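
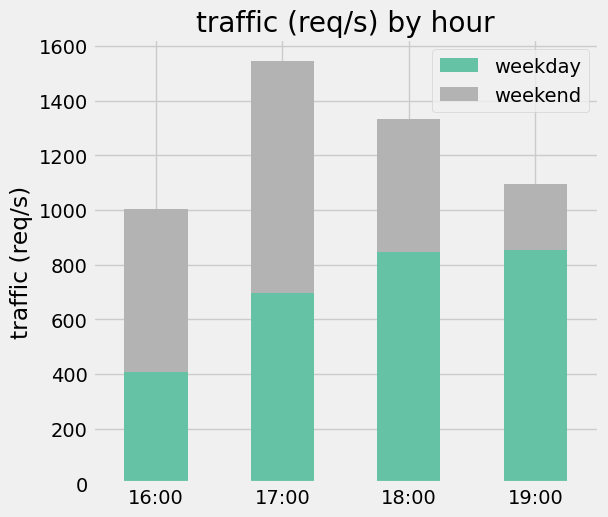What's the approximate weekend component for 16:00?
≈ 600

weekend top ≈ 1000, bottom ≈ 400; segment ≈ 600.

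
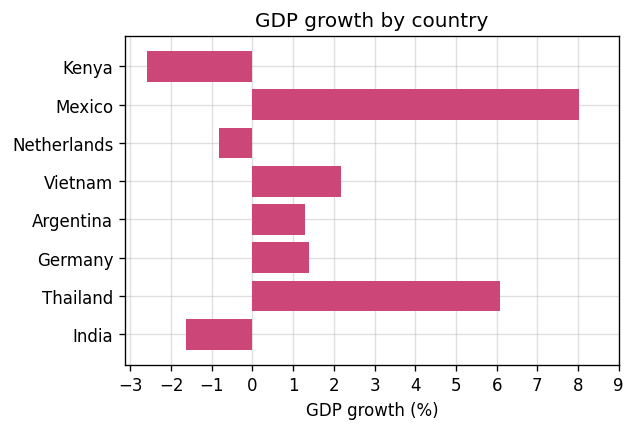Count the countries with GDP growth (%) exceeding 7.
1

Above 7: Mexico.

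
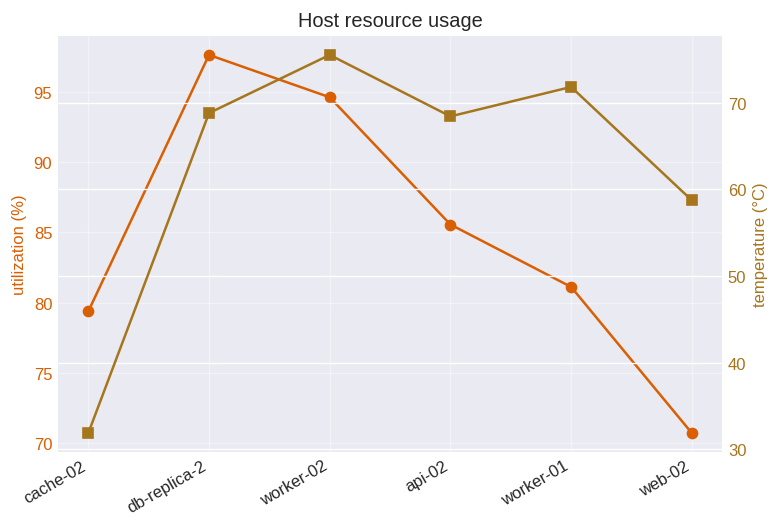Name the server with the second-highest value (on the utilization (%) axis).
Top 3 (on the utilization (%) axis): db-replica-2 ≈ 100, worker-02 ≈ 95, api-02 ≈ 85.

worker-02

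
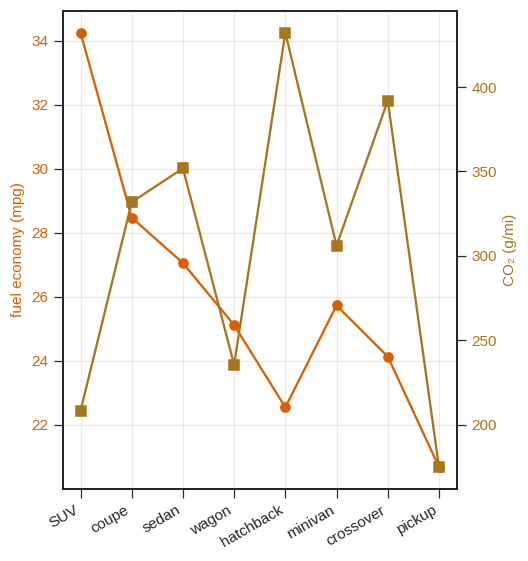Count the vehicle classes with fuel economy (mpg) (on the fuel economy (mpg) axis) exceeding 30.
Above 30: SUV.

1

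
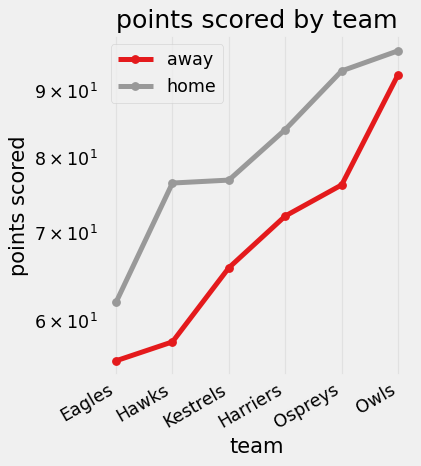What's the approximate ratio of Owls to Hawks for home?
≈ 1.27×

Owls ≈ 95, Hawks ≈ 75; 95/75 ≈ 1.27.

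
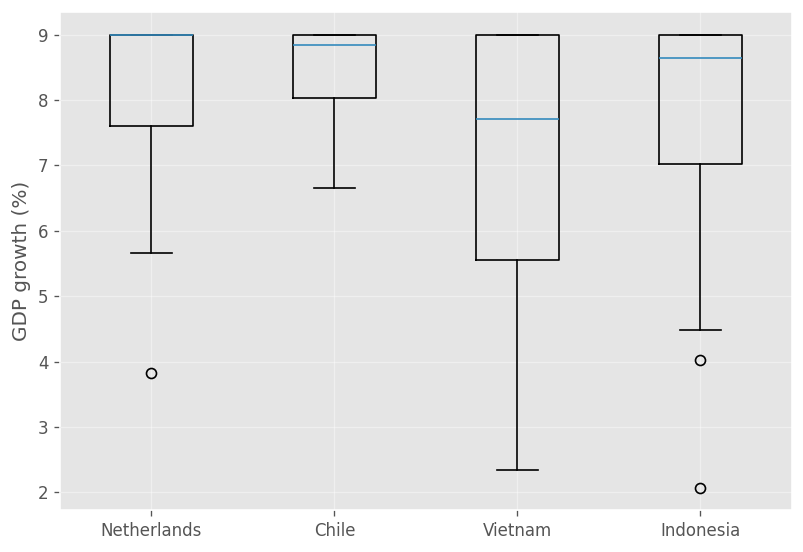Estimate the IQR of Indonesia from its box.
≈ 2.0

Q3 ≈ 9.0, Q1 ≈ 7.0; IQR ≈ 2.0.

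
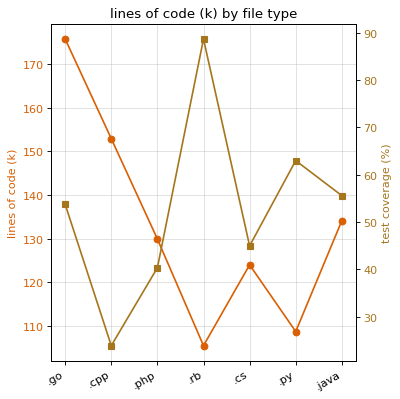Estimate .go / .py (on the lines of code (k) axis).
.go ≈ 180, .py ≈ 110; 180/110 ≈ 1.64.

≈ 1.64×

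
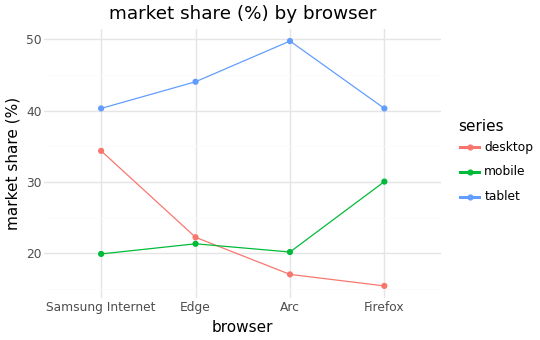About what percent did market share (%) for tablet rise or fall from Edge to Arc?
≈ +11.1%

Edge ≈ 45, Arc ≈ 50; (50 − 45) / 45 ≈ +11.1%.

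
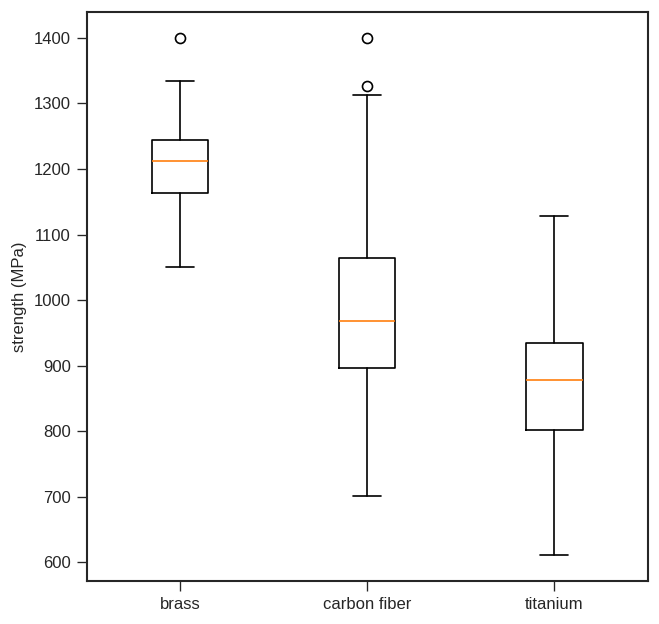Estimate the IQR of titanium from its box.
Q3 ≈ 950, Q1 ≈ 800; IQR ≈ 150.

≈ 150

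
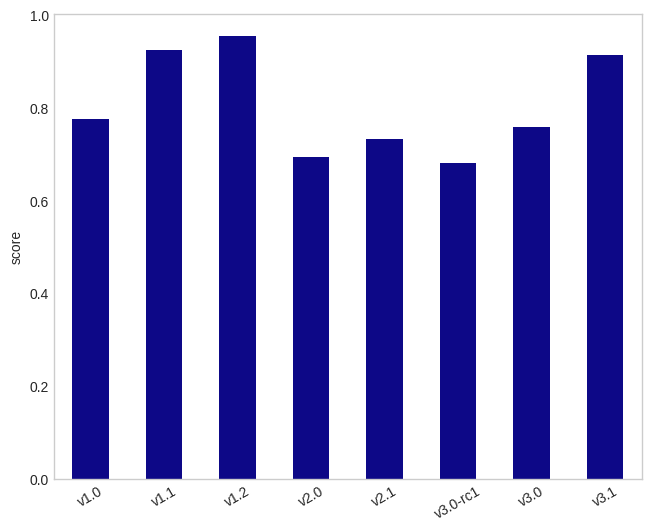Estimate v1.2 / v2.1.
≈ 1.43×

v1.2 ≈ 1.0, v2.1 ≈ 0.7; 1.0/0.7 ≈ 1.43.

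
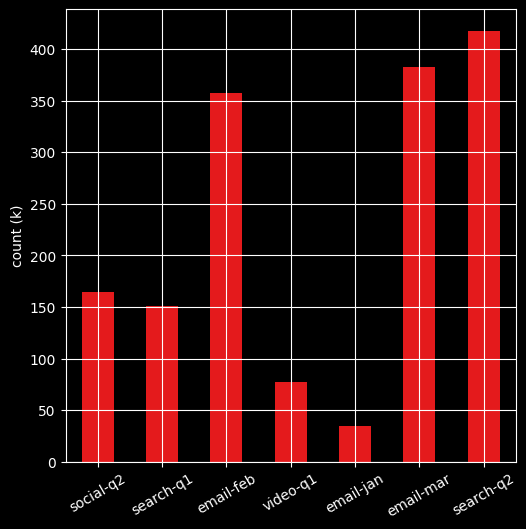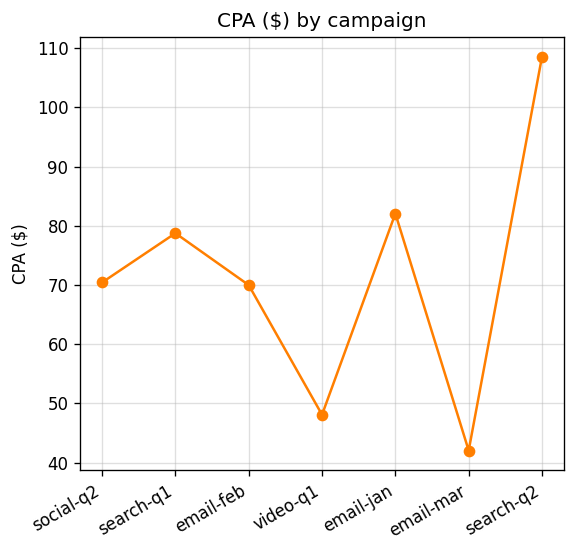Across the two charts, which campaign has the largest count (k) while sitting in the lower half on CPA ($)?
Chart 2 median CPA ($) ≈ 70; below-median campaigns: email-feb, video-q1, email-mar. Among those, email-mar has the highest count (k) (≈ 400).

email-mar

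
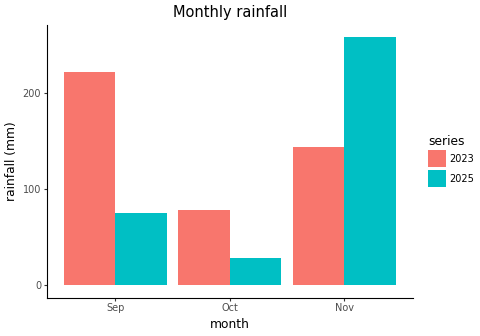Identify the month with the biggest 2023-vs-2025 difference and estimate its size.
Sep: 2023 ≈ 225, 2025 ≈ 75 → gap ≈ 150. Next-largest (Nov) is only ≈ 100.

Sep, ≈ 150 mm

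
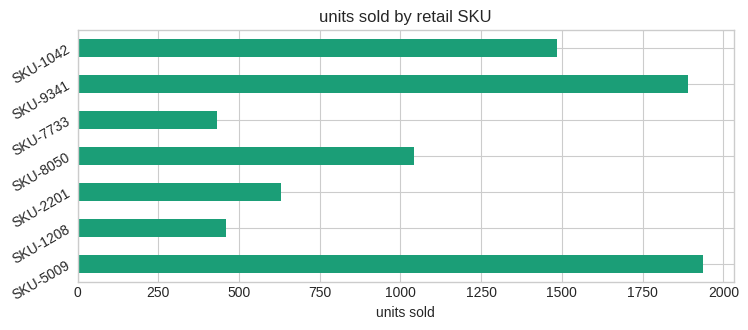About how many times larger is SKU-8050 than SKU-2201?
≈ 1.67×

SKU-8050 ≈ 1000, SKU-2201 ≈ 600; 1000/600 ≈ 1.67.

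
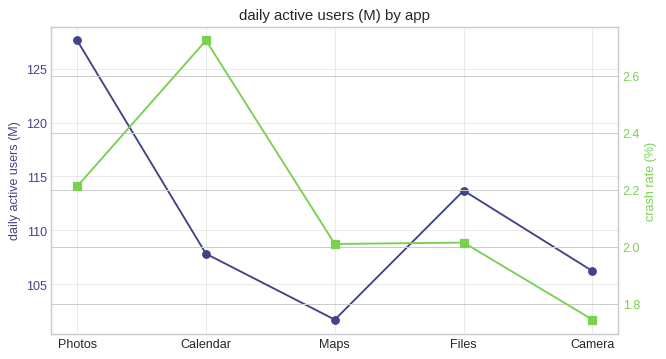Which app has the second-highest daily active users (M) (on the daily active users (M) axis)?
Files

Top 3 (on the daily active users (M) axis): Photos ≈ 130, Files ≈ 115, Calendar ≈ 110.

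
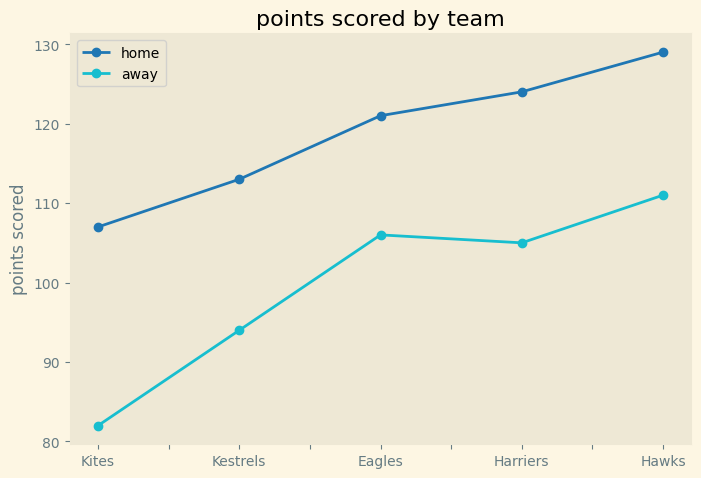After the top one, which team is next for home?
Top 3 for home: Hawks ≈ 130, Harriers ≈ 125, Eagles ≈ 120.

Harriers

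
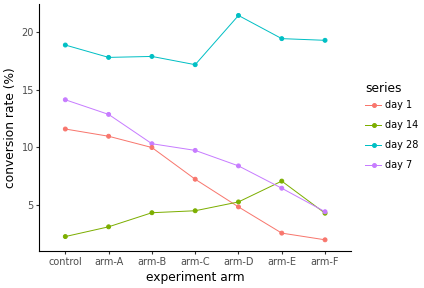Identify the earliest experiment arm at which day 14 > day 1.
arm-C: day 14 ≈ 4 vs day 1 ≈ 8 (not yet); arm-D: day 14 ≈ 6 vs day 1 ≈ 4 (first crossover).

arm-D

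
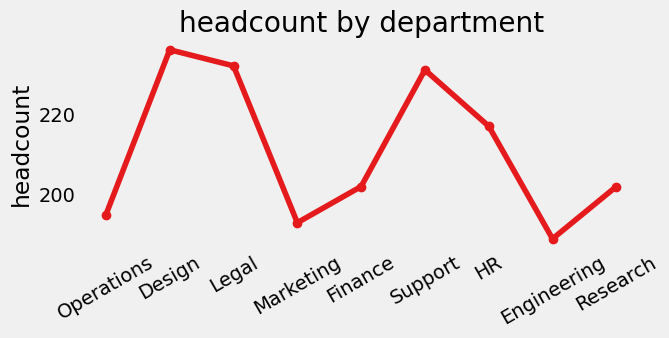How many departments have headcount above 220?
Above 220: Design, Legal, Support.

3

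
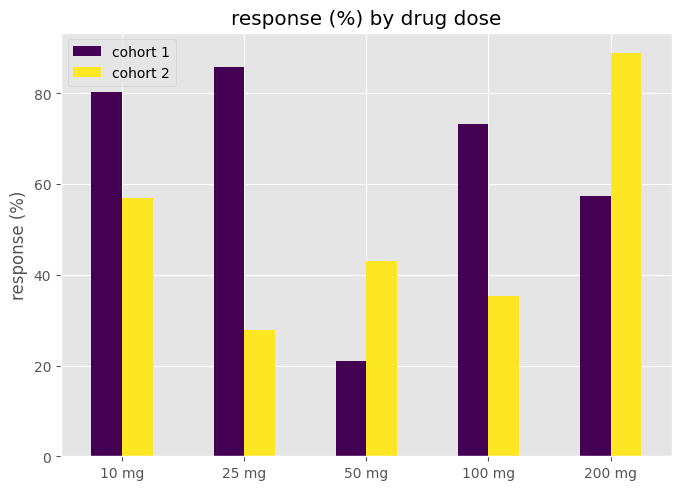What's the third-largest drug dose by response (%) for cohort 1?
100 mg

Top 4 for cohort 1: 25 mg ≈ 90, 10 mg ≈ 80, 100 mg ≈ 70, 200 mg ≈ 60.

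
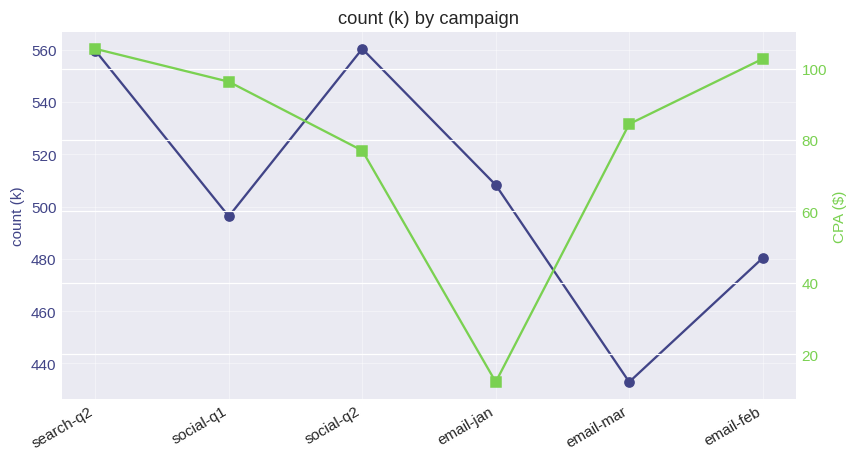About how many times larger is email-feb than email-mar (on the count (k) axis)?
≈ 1.09×

email-feb ≈ 480, email-mar ≈ 440; 480/440 ≈ 1.09.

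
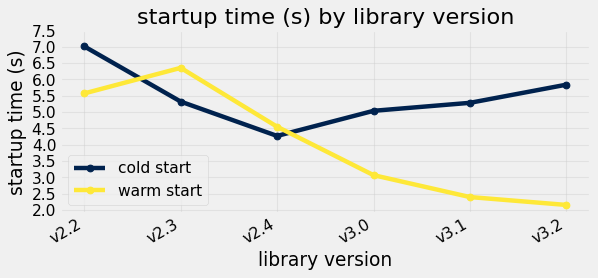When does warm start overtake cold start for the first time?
v2.2: warm start ≈ 5.5 vs cold start ≈ 7.0 (not yet); v2.3: warm start ≈ 6.5 vs cold start ≈ 5.5 (first crossover).

v2.3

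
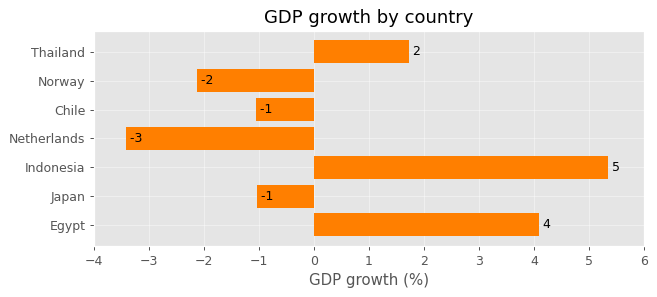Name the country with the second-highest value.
Egypt

Top 3: Indonesia ≈ 5, Egypt ≈ 4, Thailand ≈ 2.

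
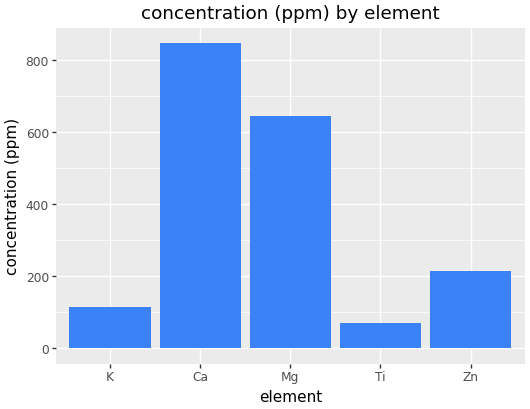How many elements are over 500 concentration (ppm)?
Above 500: Ca, Mg.

2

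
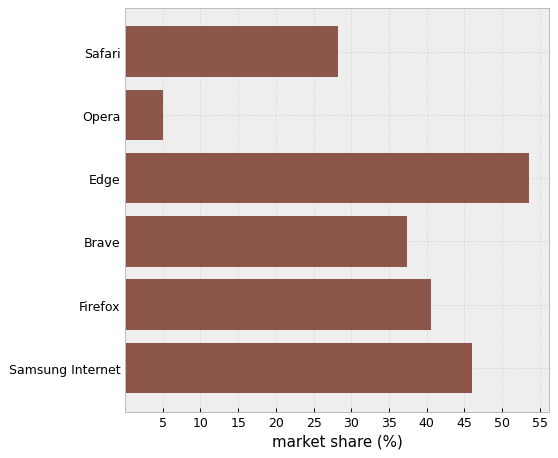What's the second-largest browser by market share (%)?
Samsung Internet

Top 3: Edge ≈ 55, Samsung Internet ≈ 45, Firefox ≈ 40.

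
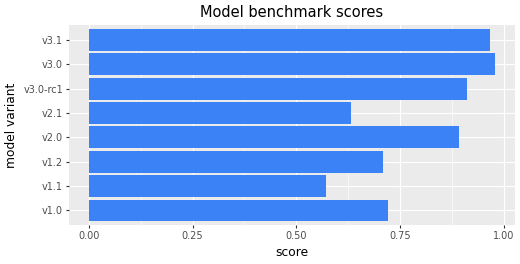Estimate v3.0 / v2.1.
v3.0 ≈ 1.0, v2.1 ≈ 0.6; 1.0/0.6 ≈ 1.67.

≈ 1.67×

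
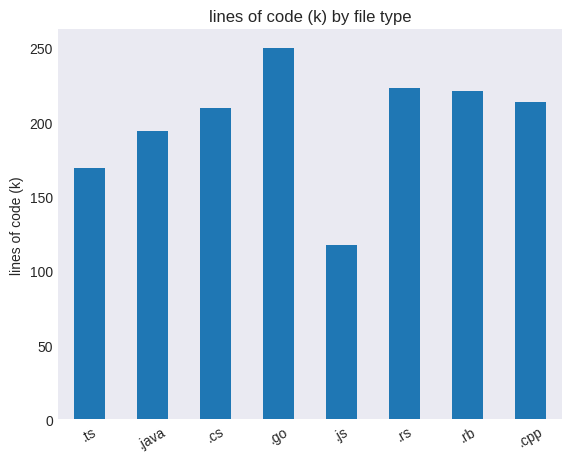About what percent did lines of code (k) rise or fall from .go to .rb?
≈ -10%

.go ≈ 250, .rb ≈ 225; (225 − 250) / 250 ≈ -10%.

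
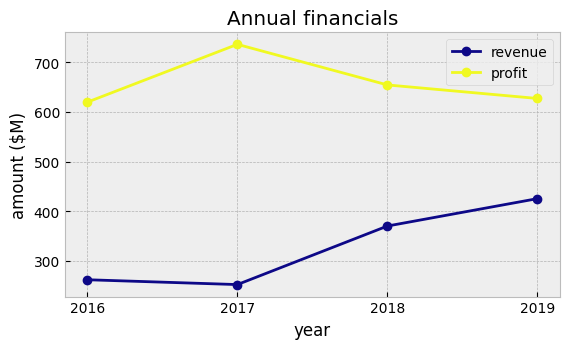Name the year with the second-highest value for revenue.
2018

Top 3 for revenue: 2019 ≈ 450, 2018 ≈ 350, 2016 ≈ 250.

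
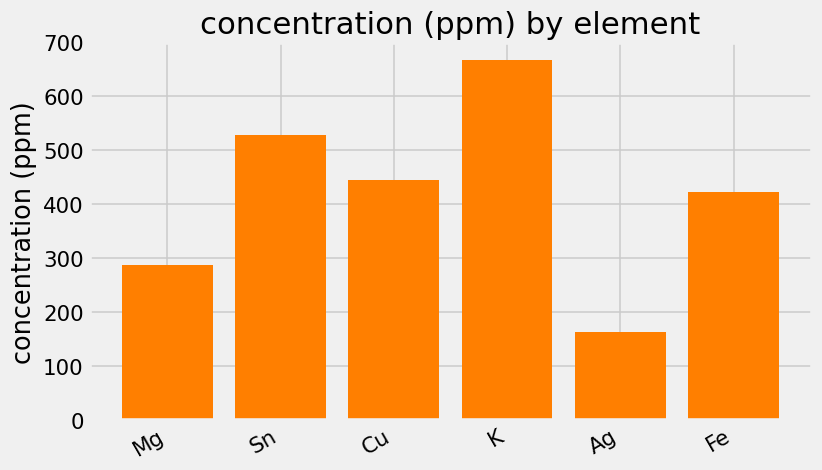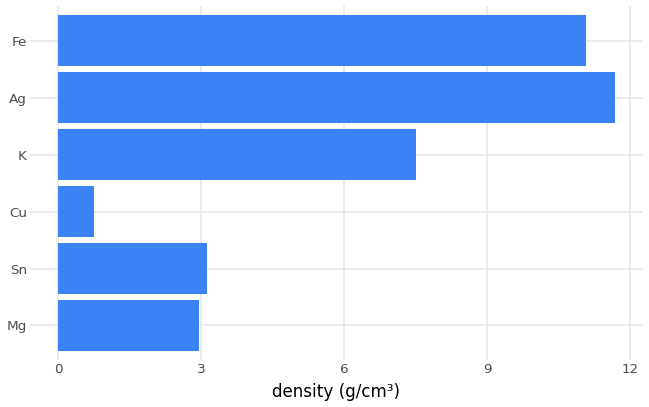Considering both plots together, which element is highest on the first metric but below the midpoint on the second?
Chart 2 median density (g/cm³) ≈ 6; below-median elements: Mg, Sn, Cu. Among those, Sn has the highest concentration (ppm) (≈ 500).

Sn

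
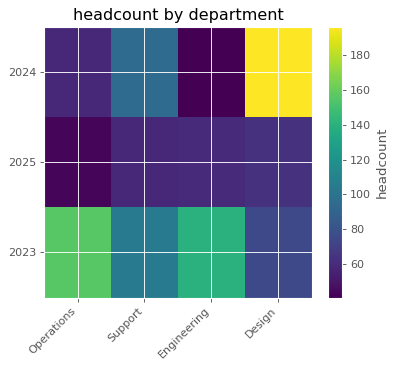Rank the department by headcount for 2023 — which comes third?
Top 4 for 2023: Operations ≈ 160, Engineering ≈ 140, Support ≈ 100, Design ≈ 80.

Support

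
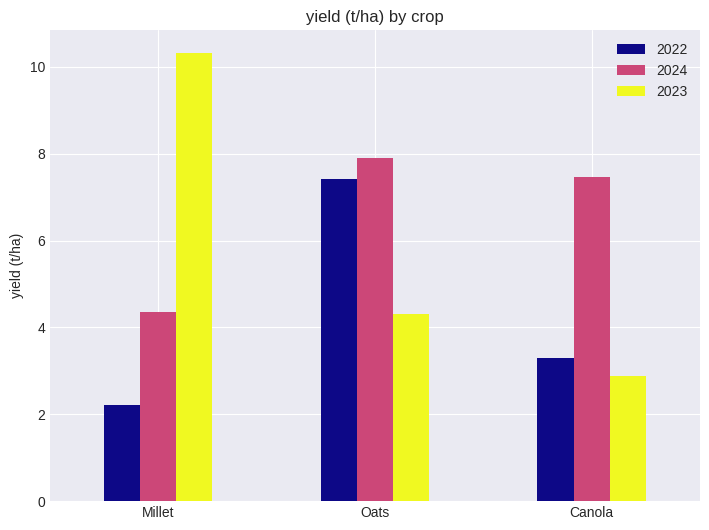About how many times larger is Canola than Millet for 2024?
≈ 1.75×

Canola ≈ 7, Millet ≈ 4; 7/4 ≈ 1.75.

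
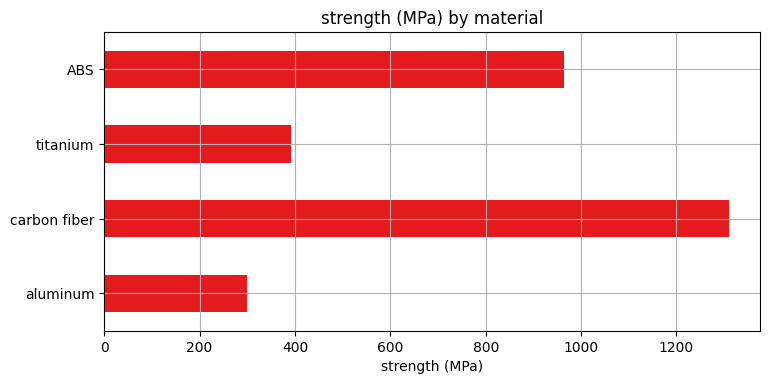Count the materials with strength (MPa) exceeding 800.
Above 800: carbon fiber, ABS.

2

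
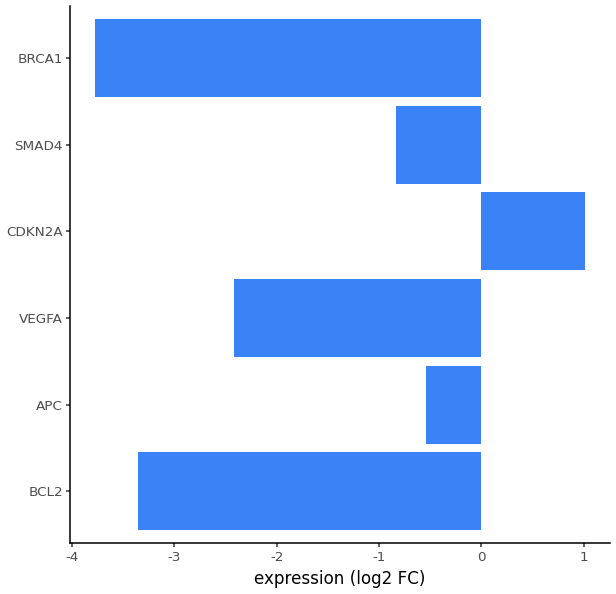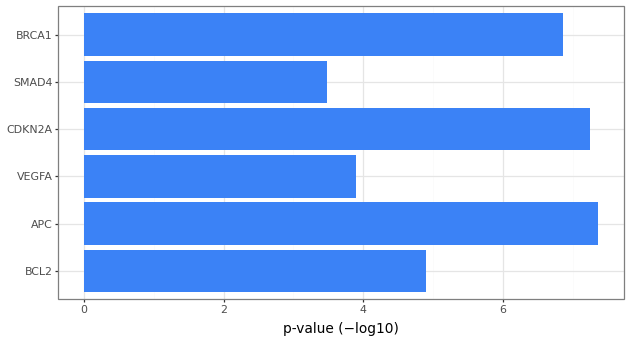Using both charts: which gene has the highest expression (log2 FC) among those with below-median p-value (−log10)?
SMAD4

Chart 2 median p-value (−log10) ≈ 6; below-median genes: BCL2, VEGFA, SMAD4. Among those, SMAD4 has the highest expression (log2 FC) (≈ -0.8).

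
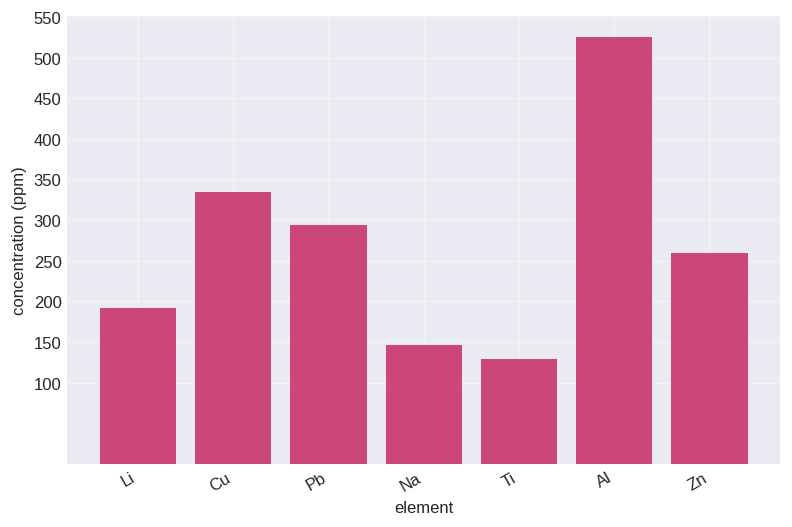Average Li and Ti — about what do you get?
(200 + 150) / 2 ≈ 175.

≈ 175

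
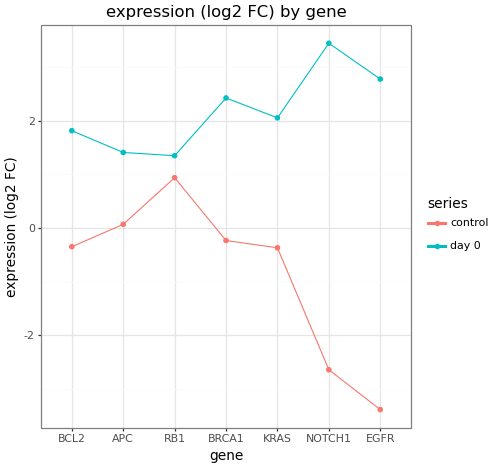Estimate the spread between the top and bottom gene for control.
≈ 4

Max RB1 ≈ 1, min EGFR ≈ -3; range ≈ 4.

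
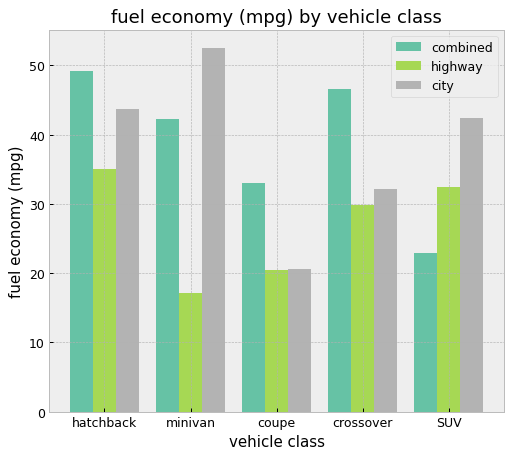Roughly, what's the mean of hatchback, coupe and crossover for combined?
≈ 43

(50 + 35 + 45) / 3 ≈ 43.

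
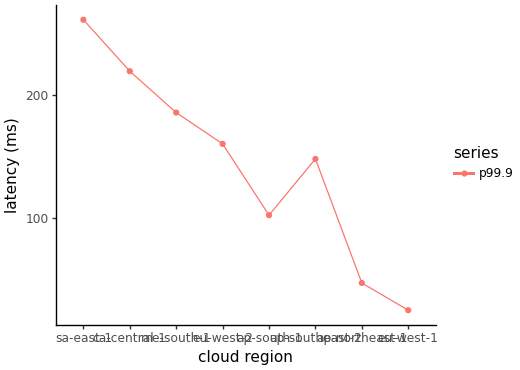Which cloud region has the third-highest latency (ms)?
Top 4: sa-east-1 ≈ 260, ca-central-1 ≈ 220, me-south-1 ≈ 180, eu-west-2 ≈ 160.

me-south-1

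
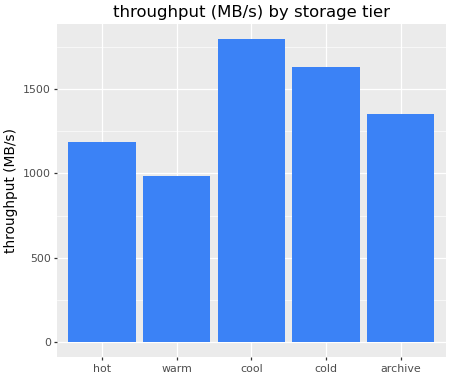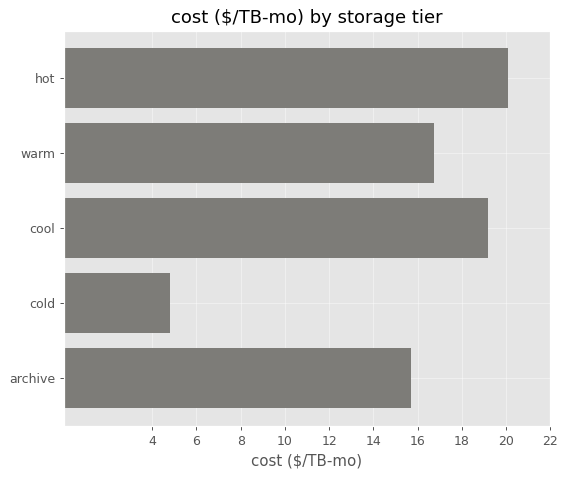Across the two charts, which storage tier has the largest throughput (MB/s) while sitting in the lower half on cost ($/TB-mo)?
cold

Chart 2 median cost ($/TB-mo) ≈ 16; below-median storage tiers: cold, archive. Among those, cold has the highest throughput (MB/s) (≈ 1600).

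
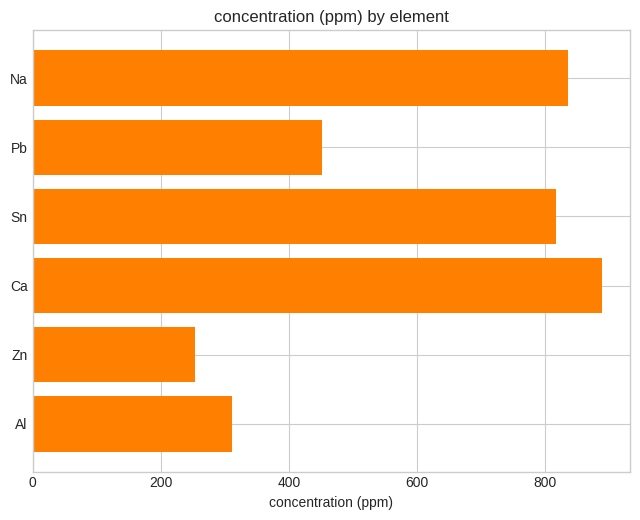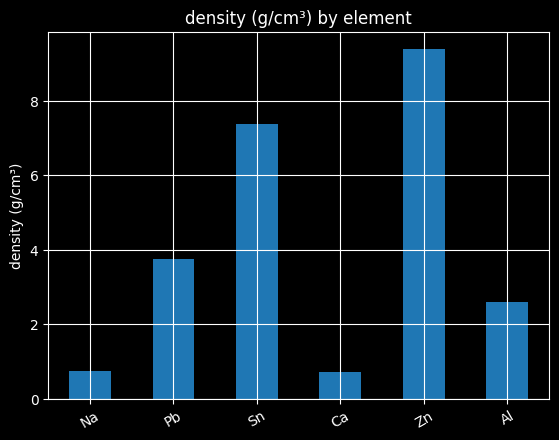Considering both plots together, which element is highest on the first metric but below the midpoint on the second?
Ca

Chart 2 median density (g/cm³) ≈ 3; below-median elements: Na, Ca, Al. Among those, Ca has the highest concentration (ppm) (≈ 900).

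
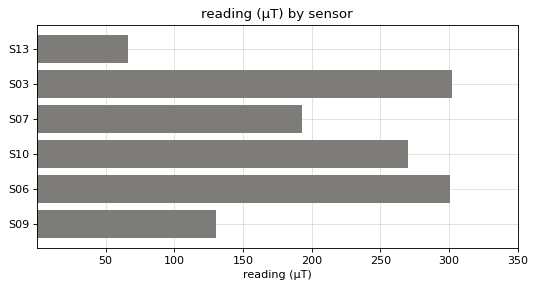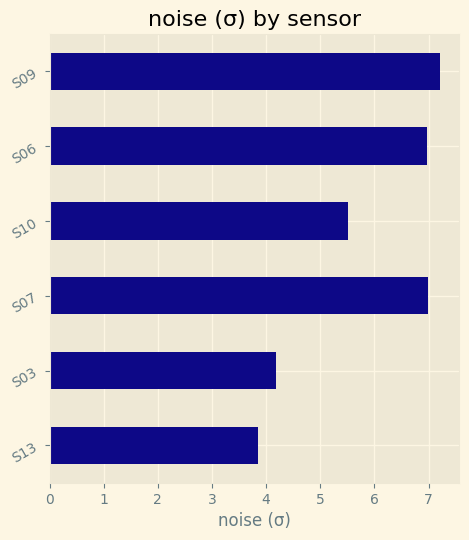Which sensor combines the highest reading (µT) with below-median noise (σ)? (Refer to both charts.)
Chart 2 median noise (σ) ≈ 6; below-median sensors: S13, S03, S10. Among those, S03 has the highest reading (µT) (≈ 300).

S03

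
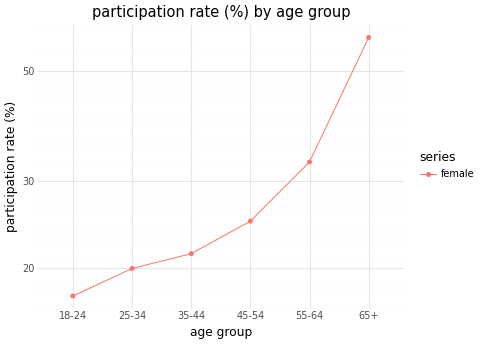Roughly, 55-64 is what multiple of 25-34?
55-64 ≈ 35, 25-34 ≈ 20; 35/20 ≈ 1.75.

≈ 1.75×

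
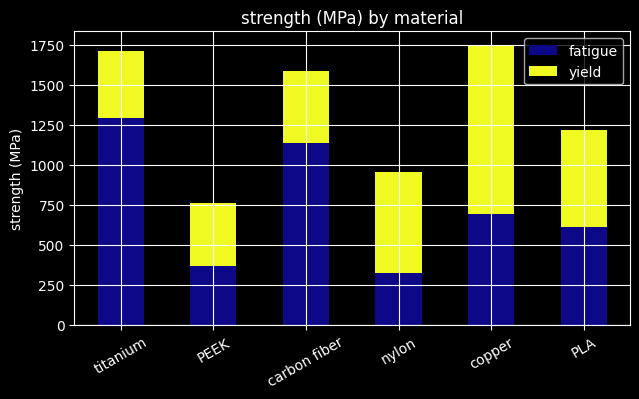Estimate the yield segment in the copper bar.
yield top ≈ 1800, bottom ≈ 600; segment ≈ 1200.

≈ 1200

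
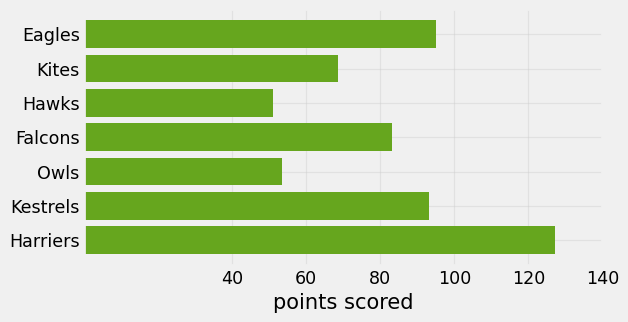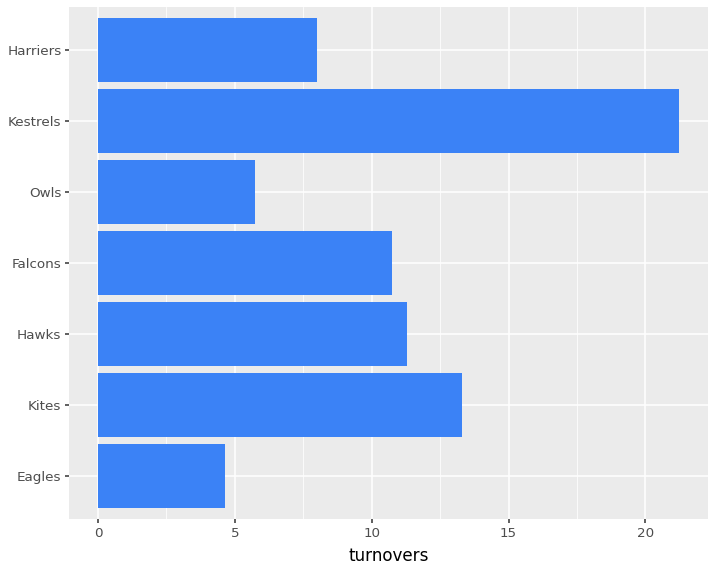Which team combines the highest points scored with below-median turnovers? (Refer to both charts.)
Harriers

Chart 2 median turnovers ≈ 10; below-median teams: Eagles, Owls, Harriers. Among those, Harriers has the highest points scored (≈ 120).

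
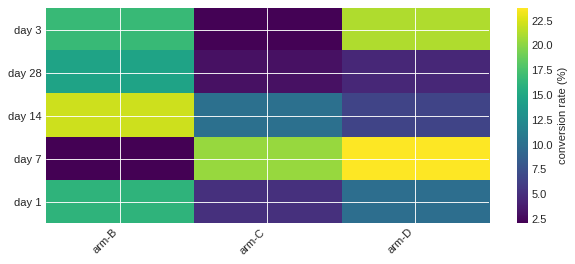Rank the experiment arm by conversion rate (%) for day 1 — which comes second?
Top 3 for day 1: arm-B ≈ 16, arm-D ≈ 10, arm-C ≈ 6.

arm-D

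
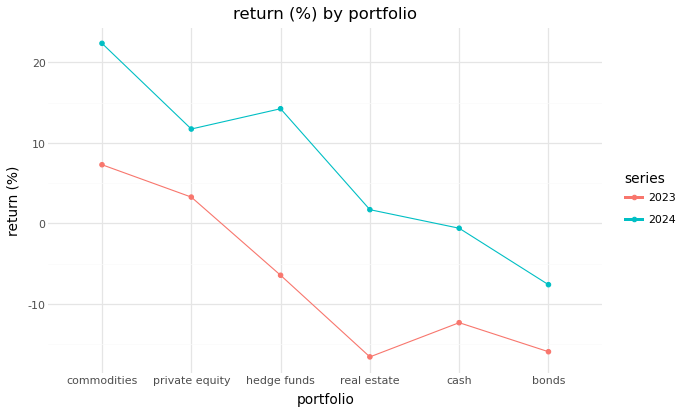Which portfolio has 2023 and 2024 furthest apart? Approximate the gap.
hedge funds: 2023 ≈ -5, 2024 ≈ 15 → gap ≈ 20. Next-largest (real estate) is only ≈ 15.

hedge funds, ≈ 20 %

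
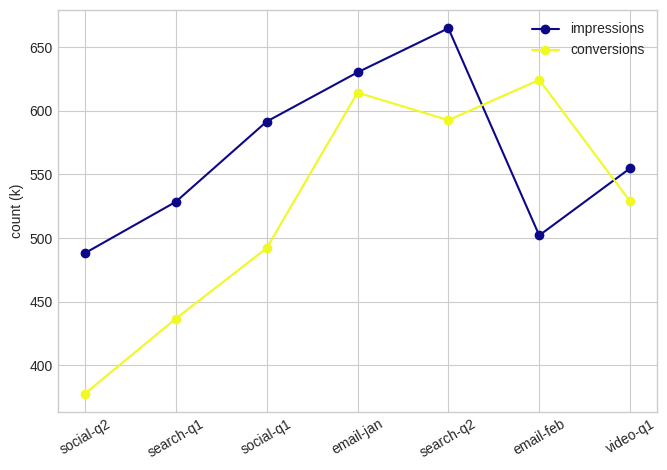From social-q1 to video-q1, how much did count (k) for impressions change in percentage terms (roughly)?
social-q1 ≈ 600, video-q1 ≈ 550; (550 − 600) / 600 ≈ -8.3%.

≈ -8.3%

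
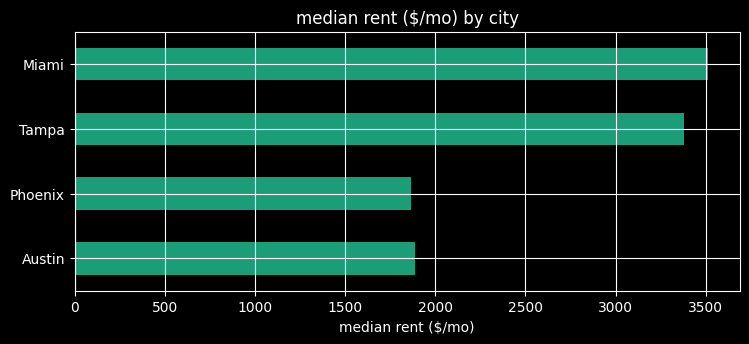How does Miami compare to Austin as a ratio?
Miami ≈ 3500, Austin ≈ 2000; 3500/2000 ≈ 1.75.

≈ 1.75×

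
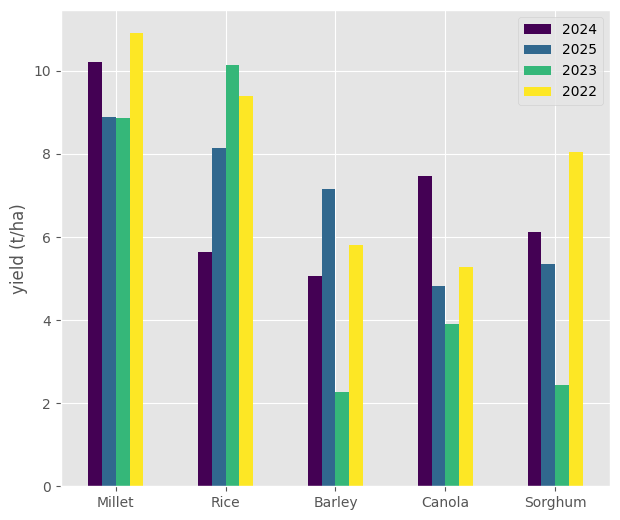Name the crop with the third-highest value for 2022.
Top 4 for 2022: Millet ≈ 11, Rice ≈ 9, Sorghum ≈ 8, Barley ≈ 6.

Sorghum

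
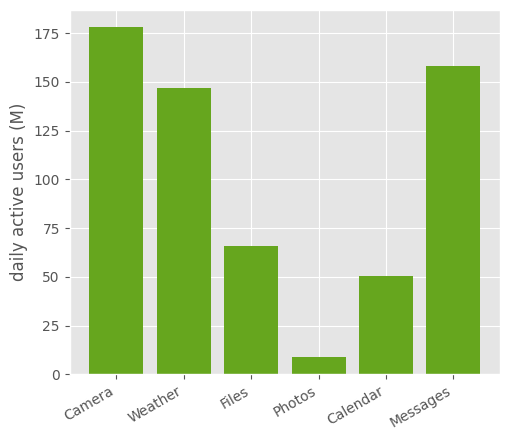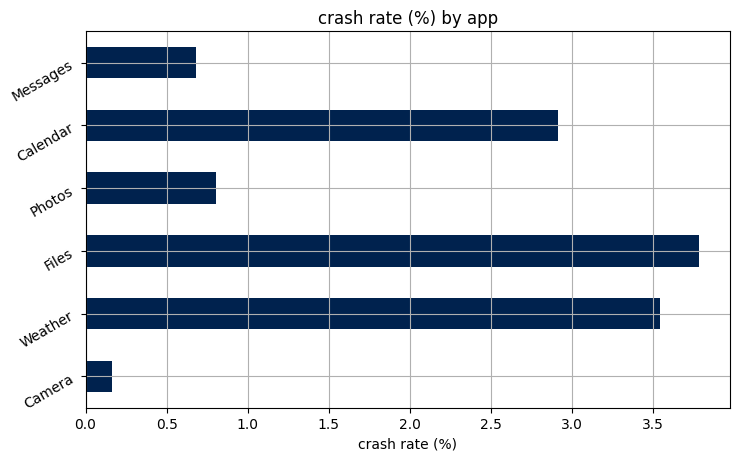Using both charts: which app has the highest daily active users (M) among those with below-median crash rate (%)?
Camera

Chart 2 median crash rate (%) ≈ 2; below-median apps: Camera, Photos, Messages. Among those, Camera has the highest daily active users (M) (≈ 180).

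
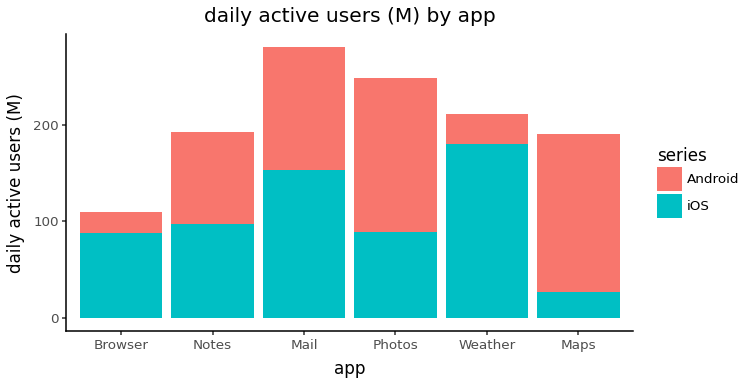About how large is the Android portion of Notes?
≈ 100

Android top ≈ 200, bottom ≈ 100; segment ≈ 100.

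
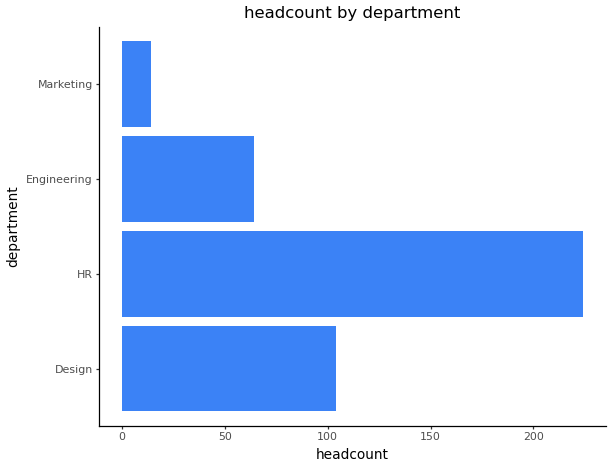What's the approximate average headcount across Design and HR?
(100 + 220) / 2 ≈ 160.

≈ 160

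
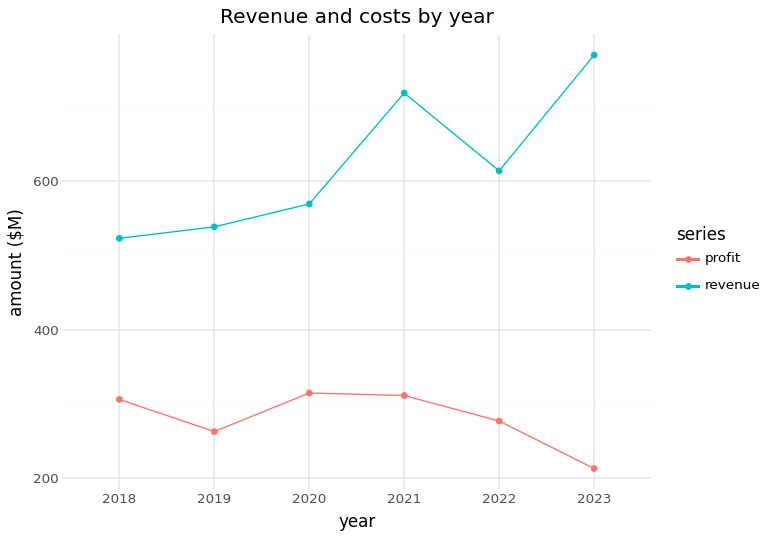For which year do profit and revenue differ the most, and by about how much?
2023, ≈ 550 $M

2023: profit ≈ 200, revenue ≈ 750 → gap ≈ 550. Next-largest (2021) is only ≈ 400.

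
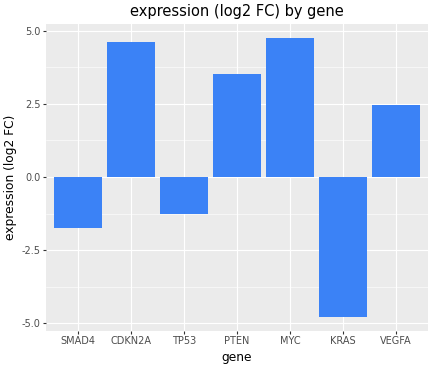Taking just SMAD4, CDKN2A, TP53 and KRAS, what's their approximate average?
(-2 + 5 + -1 + -5) / 4 ≈ -1.

≈ -1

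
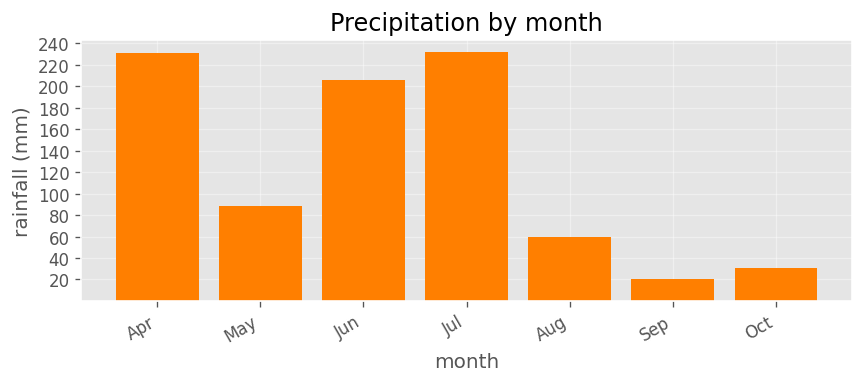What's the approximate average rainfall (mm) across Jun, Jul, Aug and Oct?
≈ 135

(200 + 240 + 60 + 40) / 4 ≈ 135.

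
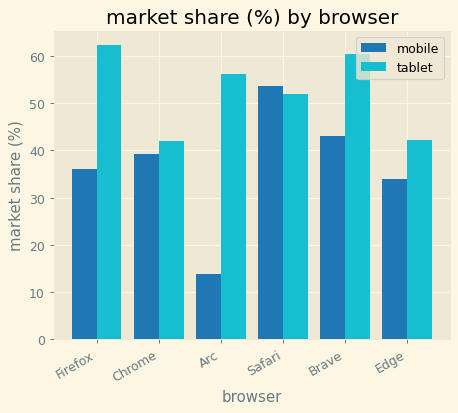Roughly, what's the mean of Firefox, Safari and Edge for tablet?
≈ 50

(60 + 50 + 40) / 3 ≈ 50.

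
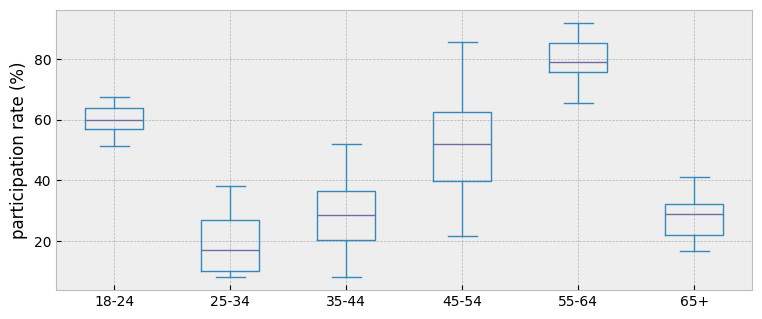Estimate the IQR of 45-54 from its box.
≈ 20

Q3 ≈ 60, Q1 ≈ 40; IQR ≈ 20.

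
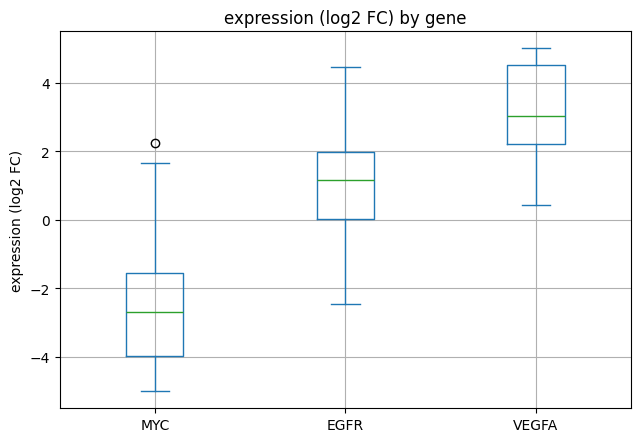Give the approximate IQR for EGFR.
Q3 ≈ 2.0, Q1 ≈ 0.0; IQR ≈ 2.0.

≈ 2.0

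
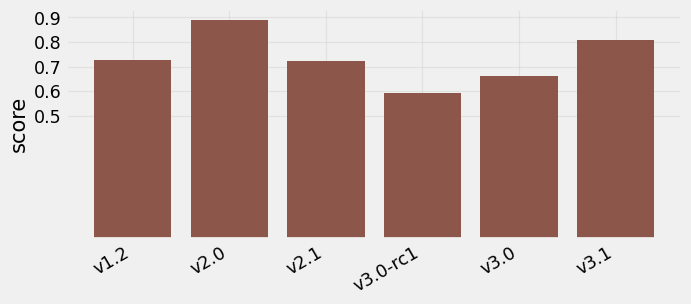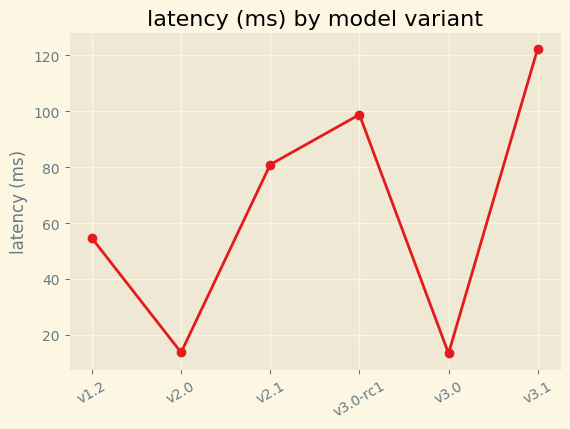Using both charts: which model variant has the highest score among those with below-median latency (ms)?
v2.0

Chart 2 median latency (ms) ≈ 60; below-median model variants: v1.2, v2.0, v3.0. Among those, v2.0 has the highest score (≈ 0.9).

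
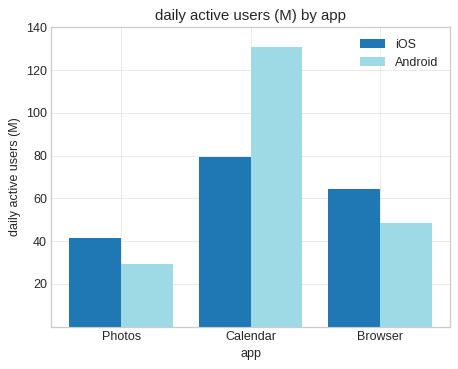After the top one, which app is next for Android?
Browser

Top 3 for Android: Calendar ≈ 140, Browser ≈ 40, Photos ≈ 20.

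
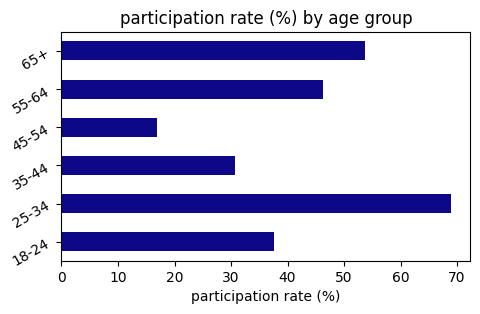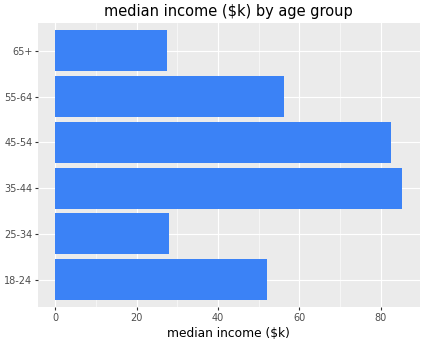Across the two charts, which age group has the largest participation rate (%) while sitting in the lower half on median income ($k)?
25-34

Chart 2 median median income ($k) ≈ 50; below-median age groups: 18-24, 25-34, 65+. Among those, 25-34 has the highest participation rate (%) (≈ 70).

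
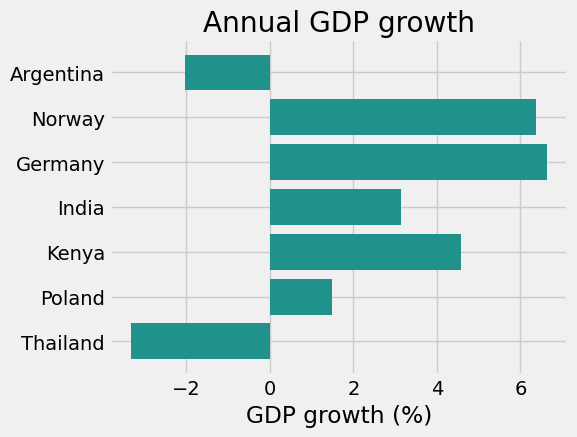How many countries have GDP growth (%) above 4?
Above 4: Norway, Germany, Kenya.

3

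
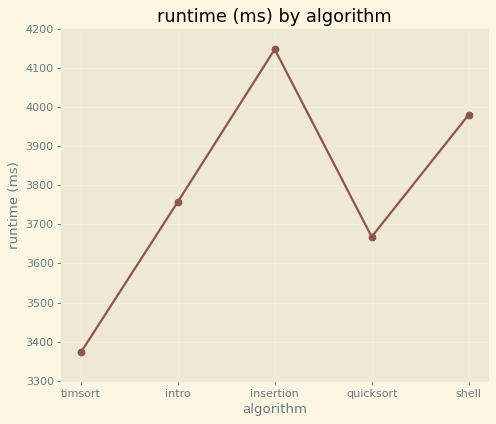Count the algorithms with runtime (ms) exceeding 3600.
4

Above 3600: intro, insertion, quicksort, shell.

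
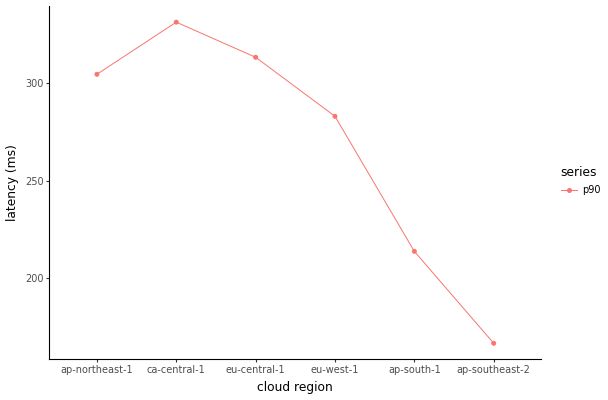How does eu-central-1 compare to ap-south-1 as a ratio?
eu-central-1 ≈ 320, ap-south-1 ≈ 220; 320/220 ≈ 1.45.

≈ 1.45×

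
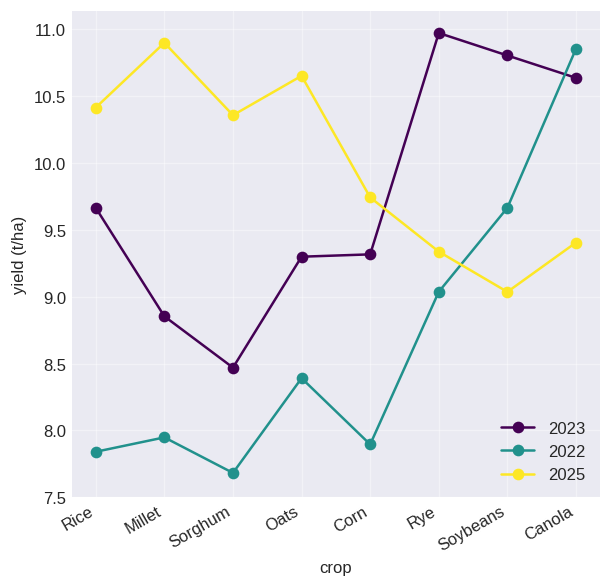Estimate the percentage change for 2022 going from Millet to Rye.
Millet ≈ 8.0, Rye ≈ 9.0; (9.0 − 8.0) / 8.0 ≈ +12.5%.

≈ +12.5%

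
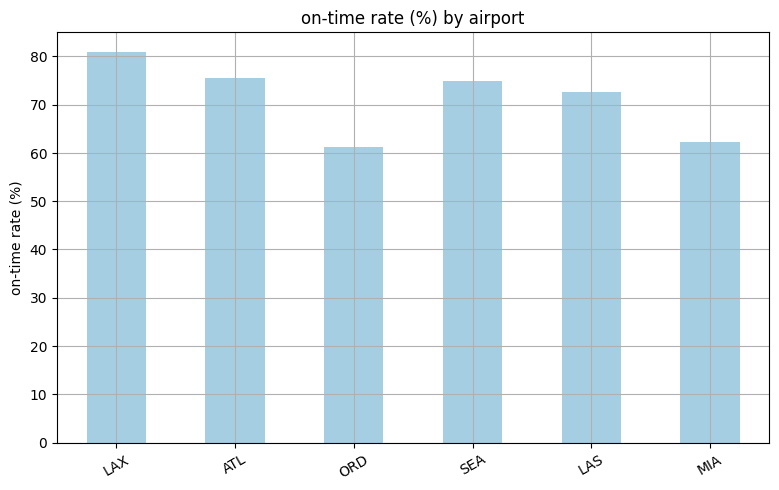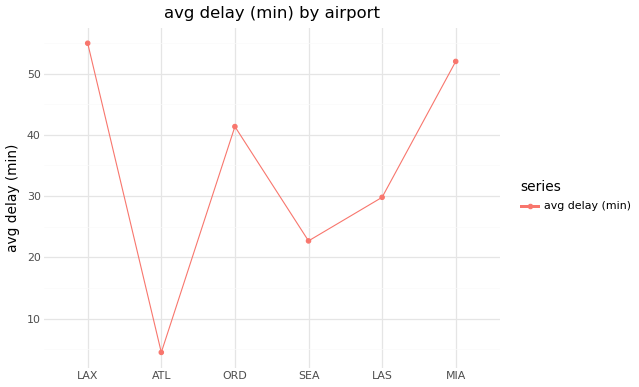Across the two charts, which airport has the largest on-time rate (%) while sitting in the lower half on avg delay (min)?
Chart 2 median avg delay (min) ≈ 40; below-median airports: ATL, SEA, LAS. Among those, ATL has the highest on-time rate (%) (≈ 80).

ATL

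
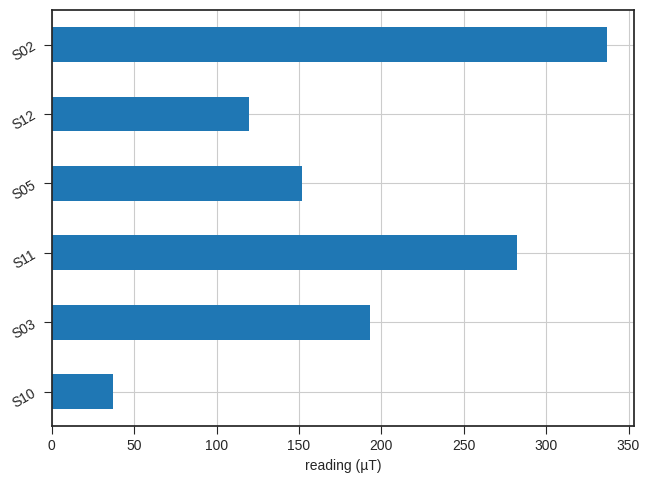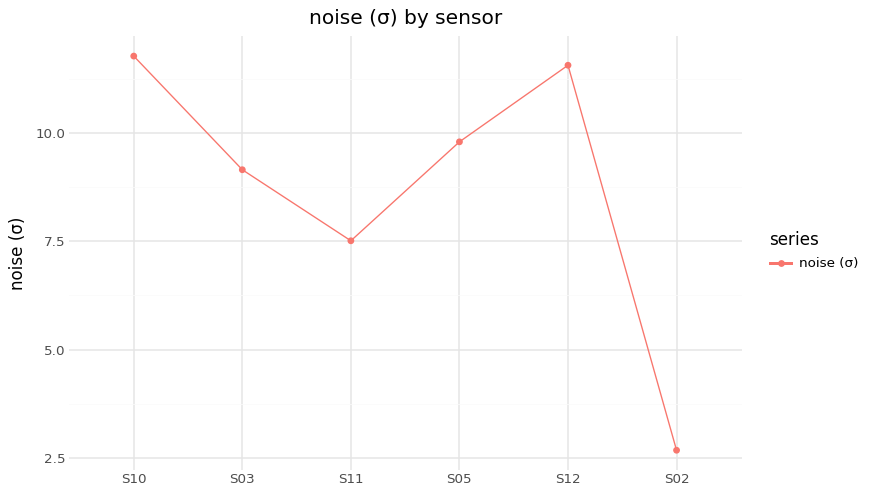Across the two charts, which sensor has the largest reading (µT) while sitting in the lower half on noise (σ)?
S02

Chart 2 median noise (σ) ≈ 10; below-median sensors: S03, S11, S02. Among those, S02 has the highest reading (µT) (≈ 350).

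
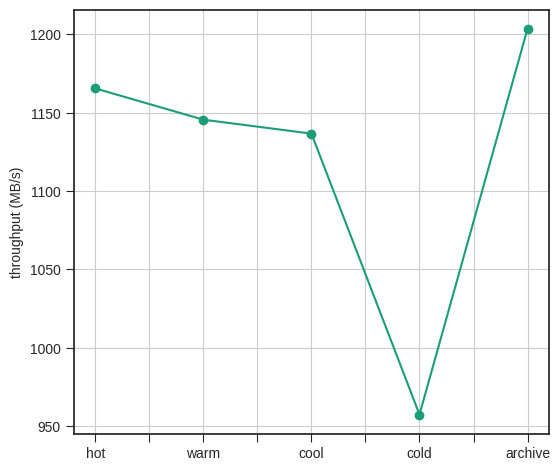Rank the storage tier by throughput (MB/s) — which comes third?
Top 4: archive ≈ 1200, hot ≈ 1175, warm ≈ 1150, cool ≈ 1125.

warm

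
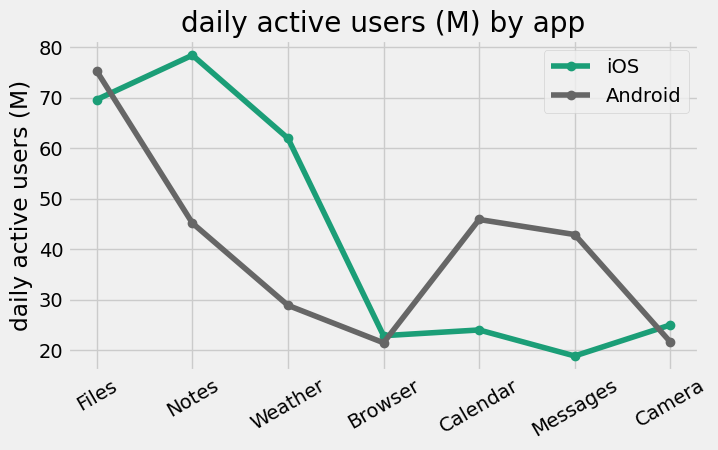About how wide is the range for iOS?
≈ 60

Max Notes ≈ 80, min Messages ≈ 20; range ≈ 60.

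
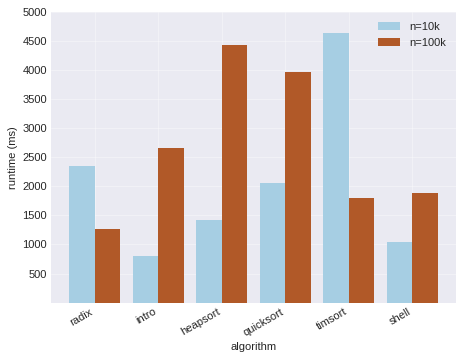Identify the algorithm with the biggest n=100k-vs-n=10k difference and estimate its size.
heapsort, ≈ 3000 ms

heapsort: n=100k ≈ 4500, n=10k ≈ 1500 → gap ≈ 3000. Next-largest (timsort) is only ≈ 2500.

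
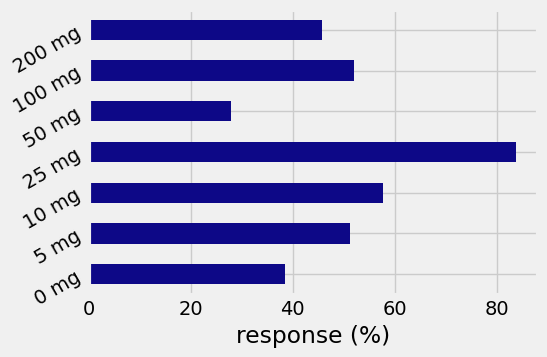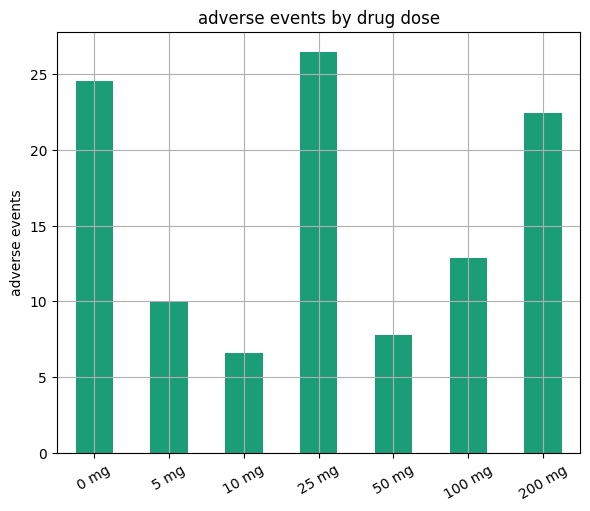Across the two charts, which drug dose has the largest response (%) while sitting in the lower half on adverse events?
Chart 2 median adverse events ≈ 15; below-median drug doses: 5 mg, 10 mg, 50 mg. Among those, 10 mg has the highest response (%) (≈ 60).

10 mg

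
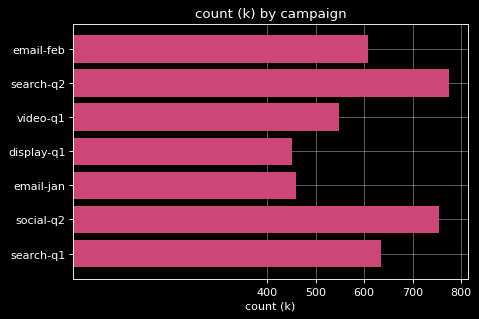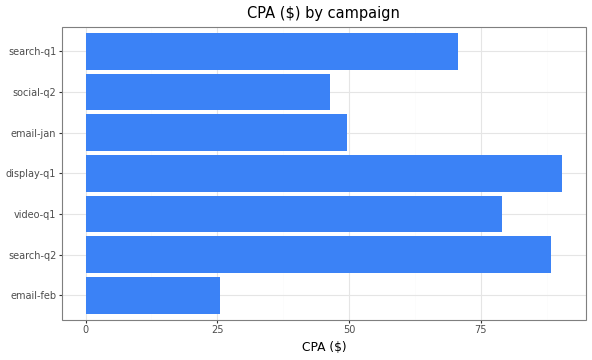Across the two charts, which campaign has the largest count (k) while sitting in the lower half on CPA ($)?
social-q2

Chart 2 median CPA ($) ≈ 70; below-median campaigns: email-feb, email-jan, social-q2. Among those, social-q2 has the highest count (k) (≈ 800).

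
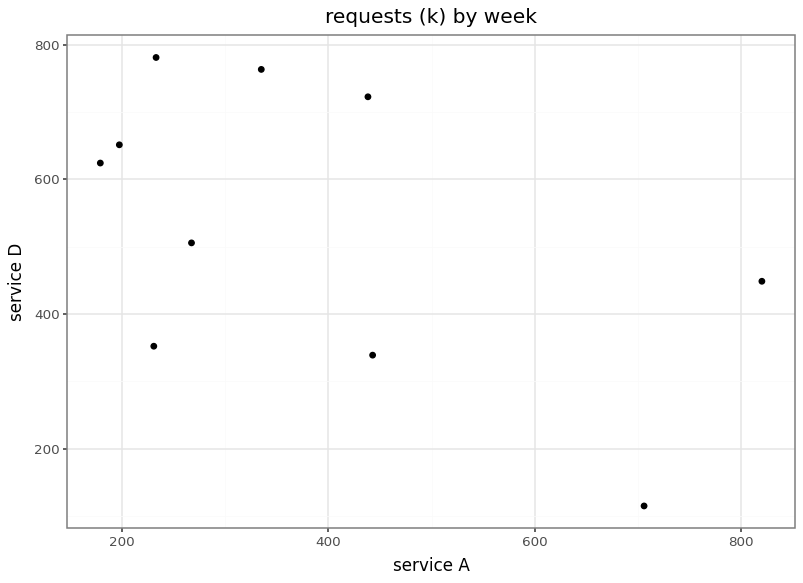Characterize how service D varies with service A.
negative, moderate

Points are negatively correlated; moderate (|r| ≈ 0.5).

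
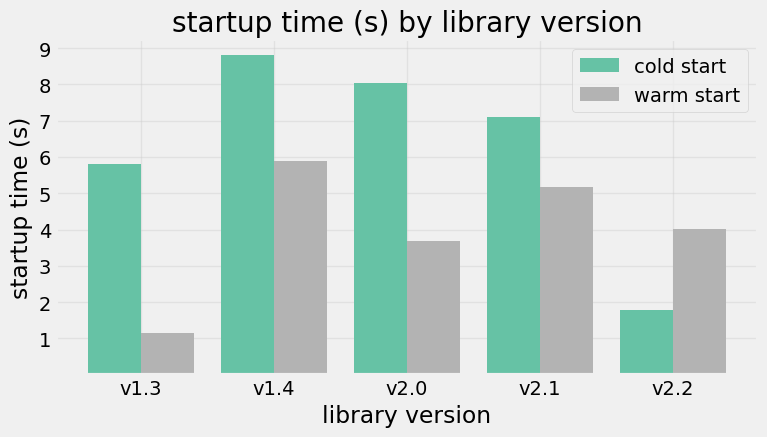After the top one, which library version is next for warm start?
Top 3 for warm start: v1.4 ≈ 6, v2.1 ≈ 5, v2.2 ≈ 4.

v2.1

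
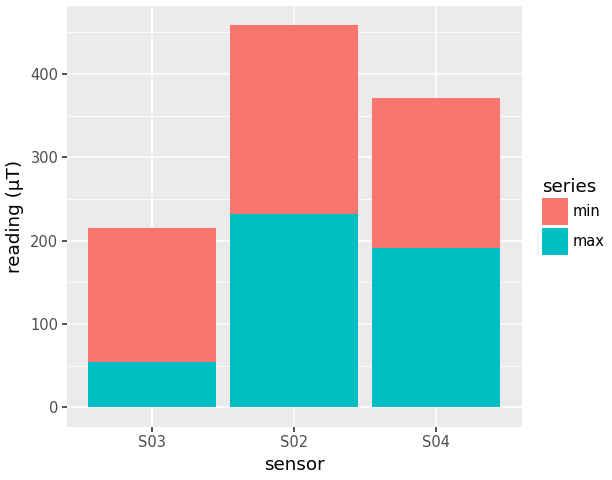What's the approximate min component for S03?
≈ 150

min top ≈ 200, bottom ≈ 50; segment ≈ 150.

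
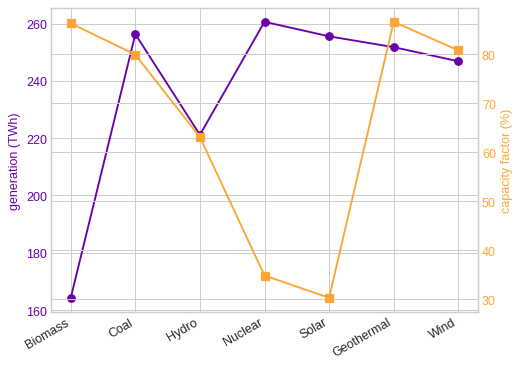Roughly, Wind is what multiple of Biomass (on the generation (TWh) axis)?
≈ 1.56×

Wind ≈ 250, Biomass ≈ 160; 250/160 ≈ 1.56.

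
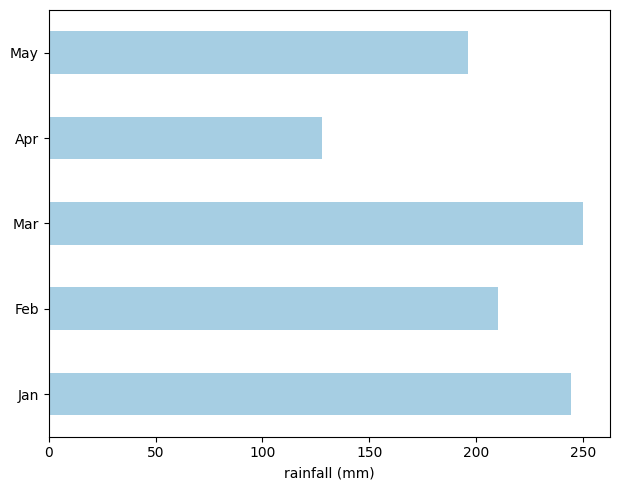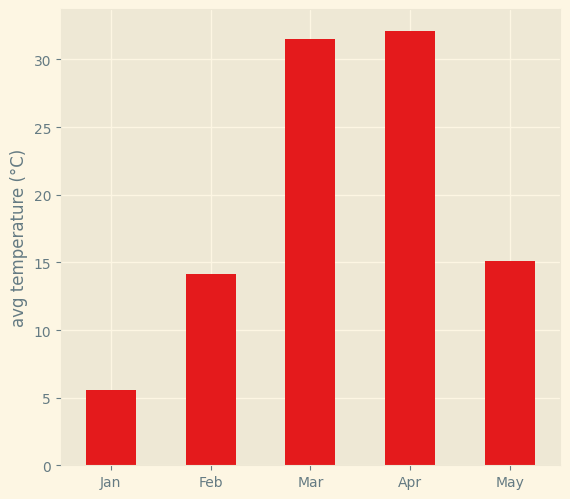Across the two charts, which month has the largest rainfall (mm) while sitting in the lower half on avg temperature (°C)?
Jan

Chart 2 median avg temperature (°C) ≈ 15; below-median months: Jan, Feb. Among those, Jan has the highest rainfall (mm) (≈ 250).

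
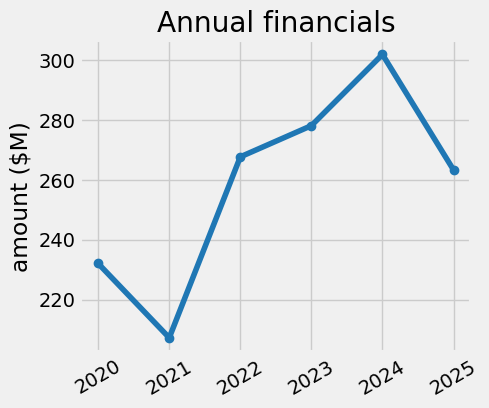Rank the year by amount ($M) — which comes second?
2023

Top 3: 2024 ≈ 300, 2023 ≈ 280, 2022 ≈ 270.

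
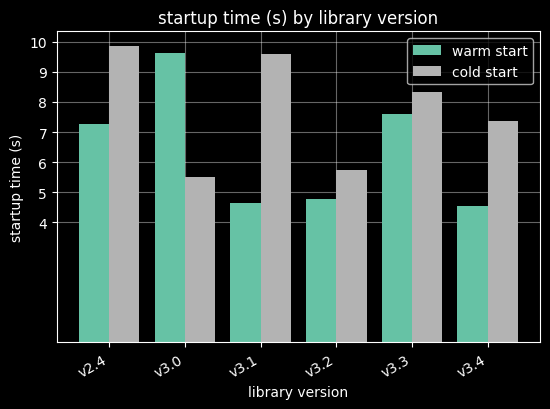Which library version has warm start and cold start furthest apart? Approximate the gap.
v3.1, ≈ 5 s

v3.1: warm start ≈ 5, cold start ≈ 10 → gap ≈ 5. Next-largest (v3.0) is only ≈ 4.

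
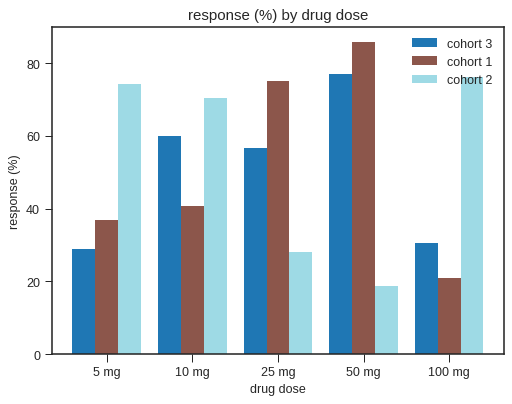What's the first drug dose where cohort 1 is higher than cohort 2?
10 mg: cohort 1 ≈ 40 vs cohort 2 ≈ 70 (not yet); 25 mg: cohort 1 ≈ 80 vs cohort 2 ≈ 30 (first crossover).

25 mg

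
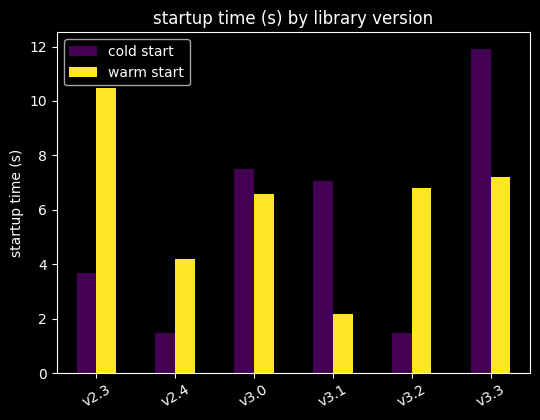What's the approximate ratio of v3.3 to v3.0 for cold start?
v3.3 ≈ 12, v3.0 ≈ 8; 12/8 ≈ 1.5.

≈ 1.5×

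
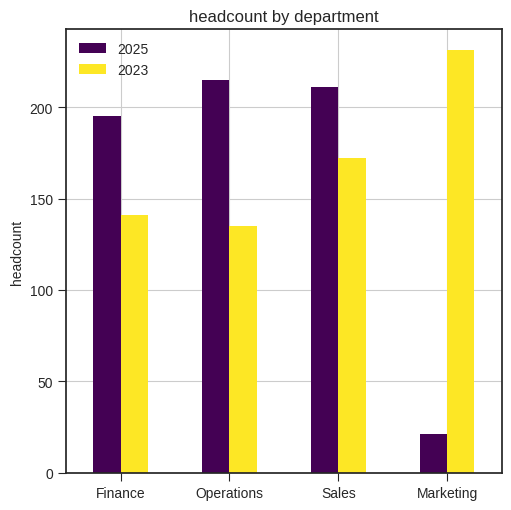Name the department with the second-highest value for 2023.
Top 3 for 2023: Marketing ≈ 240, Sales ≈ 180, Finance ≈ 140.

Sales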